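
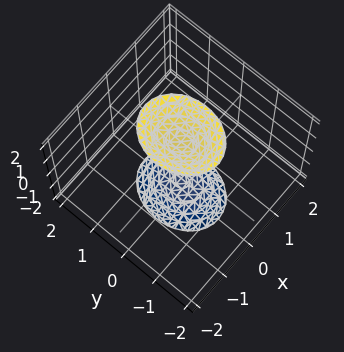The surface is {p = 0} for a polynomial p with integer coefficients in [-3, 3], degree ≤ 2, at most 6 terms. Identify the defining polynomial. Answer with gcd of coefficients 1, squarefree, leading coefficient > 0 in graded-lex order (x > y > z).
3*x^2 + 2*y^2 - z^2 + 2

I count 2 distinct pieces. They look like related sheets of one shape, so recover p as a whole.
deg p = 2. Two separate bowl-shaped sheets opening away from each other; a quadric.
Symmetries: mirror symmetry x ↦ −x ⇒ only even powers of x; the y ↦ −y reflection is a symmetry, so y appears only in even powers; mirror symmetry z ↦ −z ⇒ only even powers of z.
From the axis intercepts and sections: it misses every integer gridline on the y-axis; no x-intercept at any integer in the box.
These observations pin down the coefficients.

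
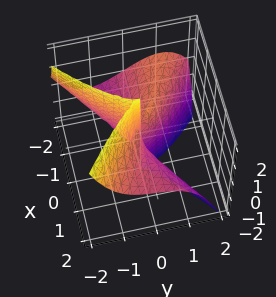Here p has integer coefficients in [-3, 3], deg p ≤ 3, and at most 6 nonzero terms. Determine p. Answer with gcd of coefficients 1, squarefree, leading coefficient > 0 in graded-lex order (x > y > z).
First, degree: the shape is more complex than any degree-2 surface, so deg p = 3.
Next, checking where it meets the axes: the visible z-axis segment lies entirely on the surface; the visible x-axis segment lies entirely on the surface.
Finally, together with the visible shape, these determine p as stated.

x^2*y - 3*x^2*z - 3*y^3 - 3*x*y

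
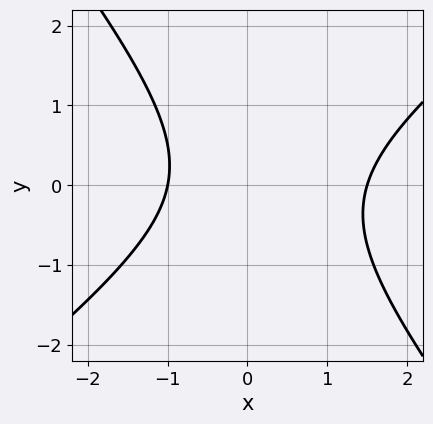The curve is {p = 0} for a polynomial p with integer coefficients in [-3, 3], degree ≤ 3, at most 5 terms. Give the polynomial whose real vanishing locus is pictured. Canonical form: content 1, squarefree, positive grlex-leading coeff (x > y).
2*x^2 - x*y - 2*y^2 - x - 3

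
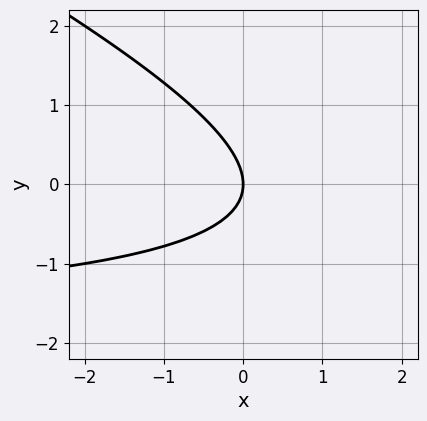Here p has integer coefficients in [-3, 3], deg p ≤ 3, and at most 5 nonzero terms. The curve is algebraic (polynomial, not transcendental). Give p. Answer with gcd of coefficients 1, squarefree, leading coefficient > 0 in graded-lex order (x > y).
x*y + 2*y^2 + 2*x

First, deg p = 2.
Then, reading off the gridlines: it crosses the y-axis at the gridline y = 0; it crosses the x-axis at the gridline x = 0.
Finally, together with the visible shape, these determine p as stated.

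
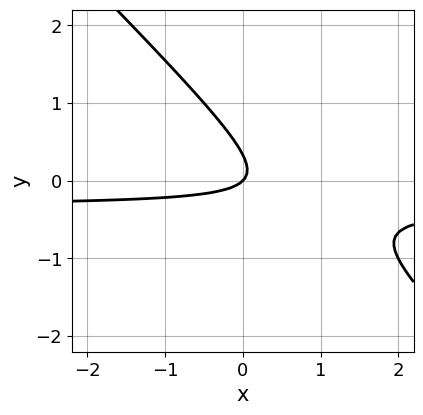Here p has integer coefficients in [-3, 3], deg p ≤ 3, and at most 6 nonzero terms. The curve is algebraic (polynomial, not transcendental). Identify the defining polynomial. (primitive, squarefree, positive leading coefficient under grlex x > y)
3*x*y + 3*y^2 + x - y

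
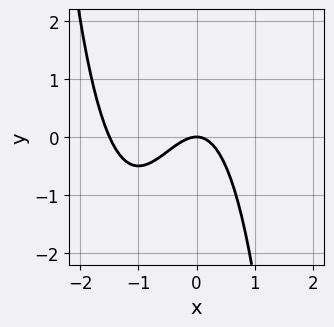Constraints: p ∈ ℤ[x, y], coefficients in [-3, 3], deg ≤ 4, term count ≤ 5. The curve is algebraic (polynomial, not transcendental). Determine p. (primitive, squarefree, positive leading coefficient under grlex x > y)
First, the degree is 3 — the shape is more complex than any degree-2 curve.
Then, reading off the gridlines: it crosses the x-axis at the gridline x = 0; it crosses the y-axis at the gridline y = 0.
Finally, fitting integer coefficients to these (and the overall shape) gives p.

2*x^3 + 3*x^2 + 2*y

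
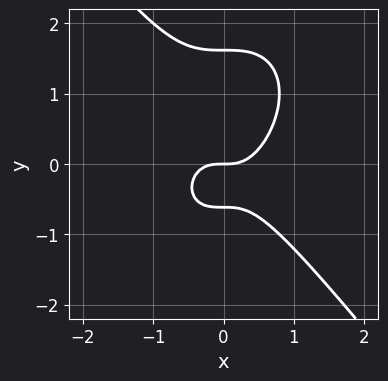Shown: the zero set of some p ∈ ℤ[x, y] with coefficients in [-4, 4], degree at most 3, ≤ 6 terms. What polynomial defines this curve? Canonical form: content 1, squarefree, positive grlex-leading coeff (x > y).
2*x^3 + y^3 - y^2 - y

1. Degree: the shape is more complex than any degree-2 curve, so deg p = 3.
2. From the axis intercepts and sections: one y-axis crossing is at y = 0; it meets the x-axis at x = 0 (among the integer gridlines).
3. Matching integer coefficients to the picture gives p.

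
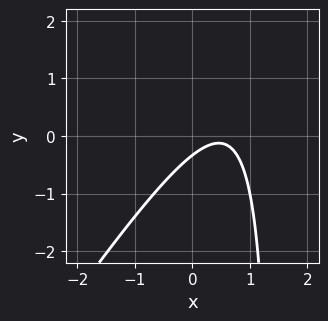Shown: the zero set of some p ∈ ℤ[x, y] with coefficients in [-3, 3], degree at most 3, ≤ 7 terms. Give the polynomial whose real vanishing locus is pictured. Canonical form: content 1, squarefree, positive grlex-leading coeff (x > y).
First, deg p = 2.
Next, reading off the gridlines: the curve avoids every integer x-axis point in the box.
Finally, fitting integer coefficients to these (and the overall shape) gives p.

3*x^2 - 2*x*y - 3*x + 3*y + 1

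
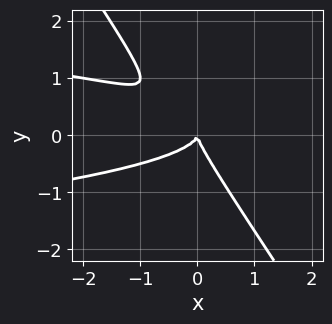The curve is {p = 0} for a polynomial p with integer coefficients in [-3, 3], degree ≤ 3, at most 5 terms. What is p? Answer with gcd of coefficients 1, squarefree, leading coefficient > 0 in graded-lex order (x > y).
1. The degree is 3 — the shape is more complex than any degree-2 curve.
2. Checking where it meets the axes: it meets the x-axis at x = 0 (among the integer gridlines); it crosses the y-axis at the gridline y = 0.
3. Together with the visible shape, these determine p as stated.

3*x*y^2 + 2*y^3 + x^2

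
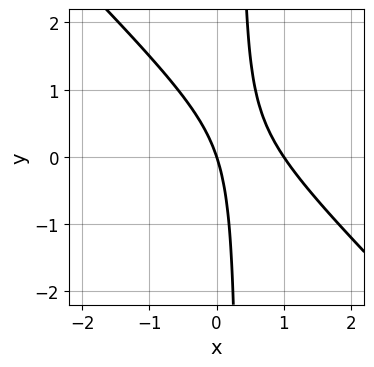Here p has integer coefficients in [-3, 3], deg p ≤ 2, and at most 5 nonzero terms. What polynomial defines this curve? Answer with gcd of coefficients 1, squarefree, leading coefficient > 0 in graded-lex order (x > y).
3*x^2 + 3*x*y - 3*x - y

deg p = 2. No degree-1 curve has this shape.
From the axis intercepts and sections: it meets the y-axis at y = 0 (among the integer gridlines); the x-axis gridline crossings are at x ∈ {0, 1}.
Assembling these constraints gives the stated polynomial.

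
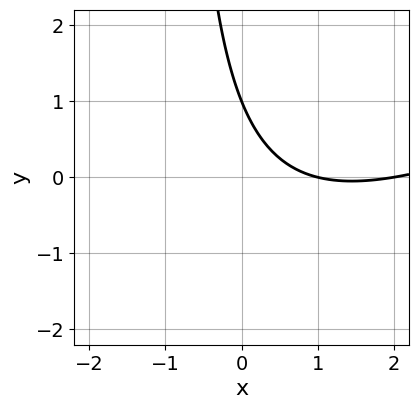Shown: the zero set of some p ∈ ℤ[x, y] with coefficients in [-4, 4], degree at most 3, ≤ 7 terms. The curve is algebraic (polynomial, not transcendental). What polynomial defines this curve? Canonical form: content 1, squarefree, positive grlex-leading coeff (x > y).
deg p = 2. No degree-1 curve has this shape.
Checking where it meets the axes: it meets the y-axis at y = 1 (among the integer gridlines); the x-axis gridline crossings are at x ∈ {1, 2}.
The integer polynomial consistent with all of this is the stated p.

x^2 - 2*x*y - 3*x - 2*y + 2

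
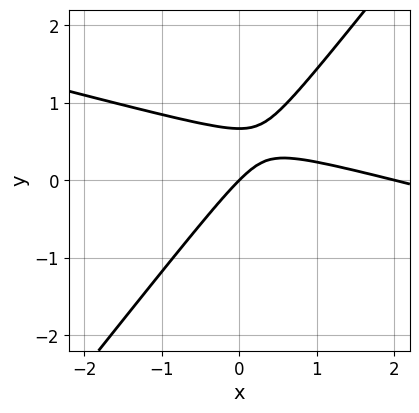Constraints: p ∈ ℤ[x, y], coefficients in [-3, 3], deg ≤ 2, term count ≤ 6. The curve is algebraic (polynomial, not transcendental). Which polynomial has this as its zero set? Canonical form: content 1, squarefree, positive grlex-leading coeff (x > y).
x^2 + 3*x*y - 3*y^2 - 2*x + 2*y

(a) Degree: a generic line meets the curve in up to 2 points, so deg p = 2.
(b) Against the integer gridlines: it crosses the y-axis at the gridline y = 0; among the integer gridlines, it crosses the x-axis at x ∈ {0, 2}.
(c) Matching integer coefficients to the picture gives p.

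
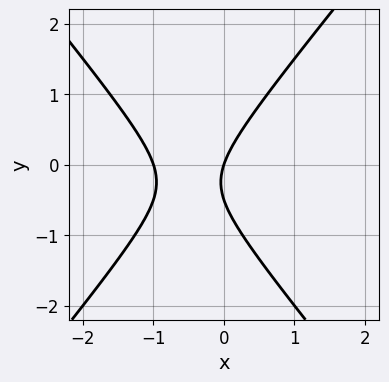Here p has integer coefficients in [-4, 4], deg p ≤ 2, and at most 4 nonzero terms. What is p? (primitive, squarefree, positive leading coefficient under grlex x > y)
(a) Degree: no degree-1 curve has this shape, so deg p = 2.
(b) Against the integer gridlines: among the integer gridlines, it crosses the x-axis at x ∈ {-1, 0}; one y-axis crossing is at y = 0.
(c) The integer polynomial consistent with all of this is the stated p.

3*x^2 - 2*y^2 + 3*x - y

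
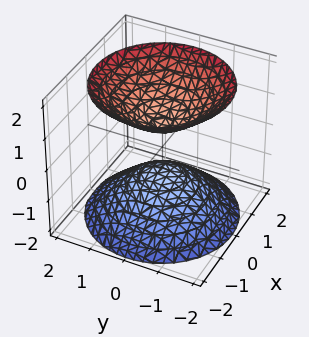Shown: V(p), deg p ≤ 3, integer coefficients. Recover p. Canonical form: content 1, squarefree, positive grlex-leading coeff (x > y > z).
There are 2 components.
The degree is 2 — two sheets facing apart; a quadric.
Symmetries: the surface is invariant under rotation about z: p = q(x² + y², z); mirror symmetry z ↦ −z ⇒ only even powers of z.
Checking where it meets the axes: the surface avoids every integer x-axis point in the box; a circular section at z = -1 has radius between 0 and 1.
Assembling these constraints gives the stated polynomial.

2*x^2 + 2*y^2 - 2*z^2 + 1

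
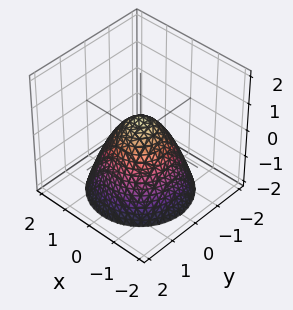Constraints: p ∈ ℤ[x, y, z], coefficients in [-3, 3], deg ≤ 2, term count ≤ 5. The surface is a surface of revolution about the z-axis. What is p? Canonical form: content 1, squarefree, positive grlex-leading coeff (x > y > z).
First, degree: the shape is more complex than any degree-1 surface, so deg p = 2.
Then, by symmetry, every cross-section ⟂ z is a circle, so x, y appear only via x² + y².
Next, checking where it meets the axes: a circular section at z = 0 has radius between 0 and 1.
Finally, putting this together gives p.

2*x^2 + 2*y^2 + 2*z - 1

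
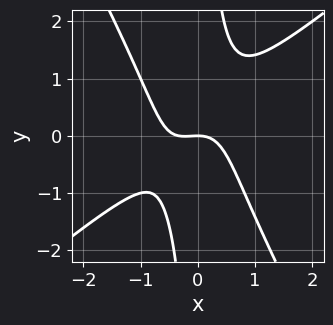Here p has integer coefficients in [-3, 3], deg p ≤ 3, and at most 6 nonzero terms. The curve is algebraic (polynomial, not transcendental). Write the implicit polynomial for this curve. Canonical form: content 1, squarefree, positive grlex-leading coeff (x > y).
First, deg p = 3.
Next, checking where it meets the axes: it crosses the y-axis at the gridline y = 0; it meets the x-axis at x = 0 (among the integer gridlines).
Finally, assembling these constraints gives the stated polynomial.

3*x^3 - 2*x^2*y - 2*x*y^2 + x^2 + 2*y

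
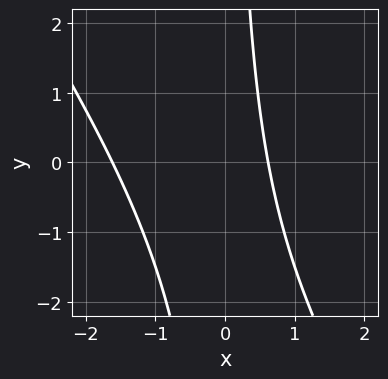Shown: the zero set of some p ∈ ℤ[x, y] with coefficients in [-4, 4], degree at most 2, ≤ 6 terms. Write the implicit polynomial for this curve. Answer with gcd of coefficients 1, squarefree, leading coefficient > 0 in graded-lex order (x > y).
1. deg p = 2. The shape is more complex than any degree-1 curve.
2. From the axis intercepts and sections: it misses every integer gridline on the y-axis.
3. The integer polynomial consistent with all of this is the stated p.

3*x^2 + 2*x*y + 3*x - 3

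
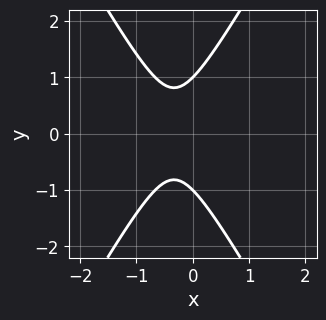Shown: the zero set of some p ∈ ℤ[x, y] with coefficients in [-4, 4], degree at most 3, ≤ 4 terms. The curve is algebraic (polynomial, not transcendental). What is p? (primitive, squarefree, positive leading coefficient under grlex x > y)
First, degree: a generic line meets the curve in up to 2 points, so deg p = 2.
Then, symmetries: mirror symmetry y ↦ −y ⇒ only even powers of y.
Next, reading off the gridlines: the y-axis gridline crossings are at y ∈ {-1, 1}; no x-intercept at any integer in the box.
Finally, solving for integer coefficients yields p as stated.

3*x^2 - y^2 + 2*x + 1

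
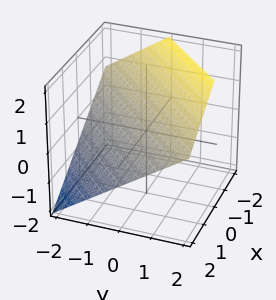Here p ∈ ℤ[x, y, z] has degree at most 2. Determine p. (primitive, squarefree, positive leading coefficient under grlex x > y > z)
(a) deg p = 1. Every cross-section is a straight line — this is a plane.
(b) Observable constraints: it crosses the y-axis at the gridline y = -1; it meets the x-axis at x = 1 (among the integer gridlines).
(c) Putting this together gives p.

2*x - 2*y + 3*z - 2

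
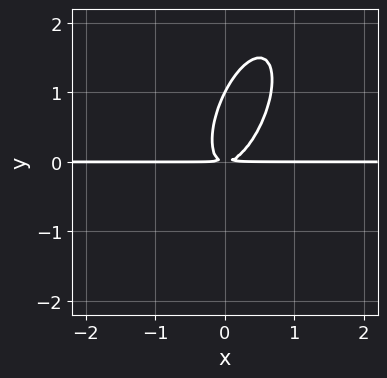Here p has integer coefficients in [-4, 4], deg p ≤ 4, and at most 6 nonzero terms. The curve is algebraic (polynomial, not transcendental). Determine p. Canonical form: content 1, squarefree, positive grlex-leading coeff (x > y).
3*x^2*y - 2*x*y^2 + y^3 - y^2

(a) The degree is 3 — no degree-2 curve has this shape.
(b) From the visible intercepts: the visible x-axis segment lies entirely on the curve; one y-axis crossing is at y = 1.
(c) Matching integer coefficients to the picture gives p.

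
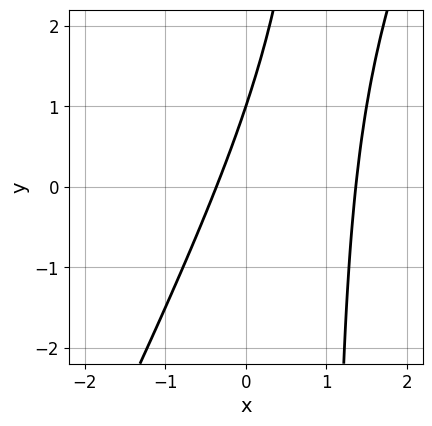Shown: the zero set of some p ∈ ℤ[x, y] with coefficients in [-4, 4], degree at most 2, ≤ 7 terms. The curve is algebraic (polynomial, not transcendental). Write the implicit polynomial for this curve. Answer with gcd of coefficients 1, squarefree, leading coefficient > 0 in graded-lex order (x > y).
2*x^2 - x*y - 2*x + y - 1

1. deg p = 2. The shape is more complex than any degree-1 curve.
2. Against the integer gridlines: one y-axis crossing is at y = 1.
3. Fitting integer coefficients to these (and the overall shape) gives p.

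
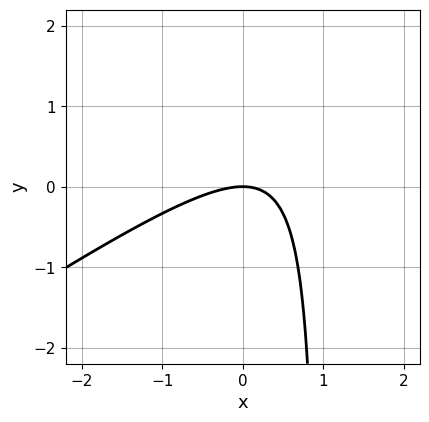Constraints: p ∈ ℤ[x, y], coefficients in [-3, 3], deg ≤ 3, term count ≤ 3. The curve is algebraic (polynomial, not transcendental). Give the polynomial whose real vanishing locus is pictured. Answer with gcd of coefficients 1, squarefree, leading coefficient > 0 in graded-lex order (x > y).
2*x^2 - 3*x*y + 3*y

(a) The degree is 2 — the shape is more complex than any degree-1 curve.
(b) Against the integer gridlines: one y-axis crossing is at y = 0; one x-axis crossing is at x = 0.
(c) Fitting integer coefficients to these (and the overall shape) gives p.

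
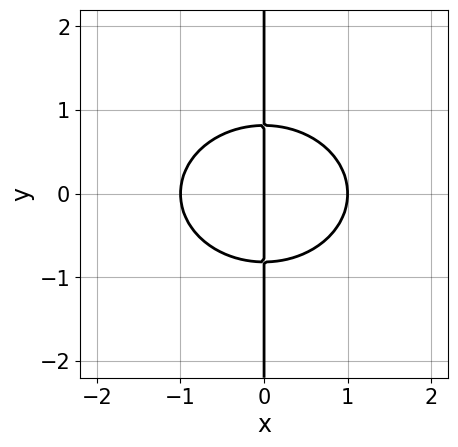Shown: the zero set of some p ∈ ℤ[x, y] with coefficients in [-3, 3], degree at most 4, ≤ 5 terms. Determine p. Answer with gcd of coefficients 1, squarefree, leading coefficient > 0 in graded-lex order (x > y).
deg p = 3.
Symmetries: the y ↦ −y reflection is a symmetry, so y appears only in even powers.
Checking where it meets the axes: every point of the y-axis in the box is on the curve; the x-axis gridline crossings are at x ∈ {-1, 0, 1}.
Fitting integer coefficients to these (and the overall shape) gives p.

2*x^3 + 3*x*y^2 - 2*x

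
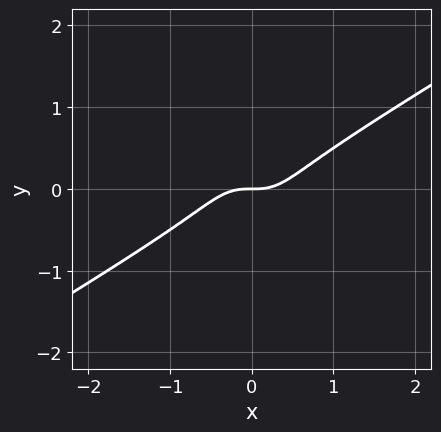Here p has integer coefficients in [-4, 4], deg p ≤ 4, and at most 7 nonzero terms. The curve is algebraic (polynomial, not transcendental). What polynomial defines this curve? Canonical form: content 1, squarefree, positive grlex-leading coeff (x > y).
First, deg p = 3.
Then, observable constraints: it meets the x-axis at x = 0 (among the integer gridlines); it meets the y-axis at y = 0 (among the integer gridlines).
Finally, together with the visible shape, these determine p as stated.

2*x^3 - 2*x^2*y - x*y^2 - 2*y^3 - y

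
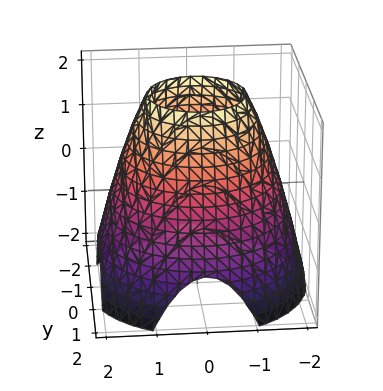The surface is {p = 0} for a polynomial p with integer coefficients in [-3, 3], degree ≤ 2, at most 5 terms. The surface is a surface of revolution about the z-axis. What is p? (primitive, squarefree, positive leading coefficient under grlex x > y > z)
(a) deg p = 2. The shape is more complex than any degree-1 surface.
(b) Symmetries: every cross-section ⟂ z is a circle, so x, y appear only via x² + y².
(c) Observable constraints: the surface avoids every integer z-axis point in the box; a circular section at z = 0 has radius between 1 and 2.
(d) Solving for integer coefficients yields p as stated.

x^2 + y^2 + z - 3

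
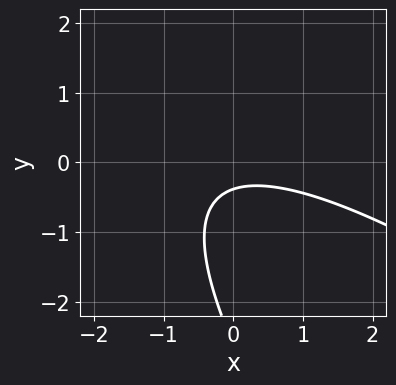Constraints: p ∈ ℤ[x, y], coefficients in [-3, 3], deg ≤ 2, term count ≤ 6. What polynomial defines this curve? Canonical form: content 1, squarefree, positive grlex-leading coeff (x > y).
x^2 + 2*x*y + y^2 + 3*y + 1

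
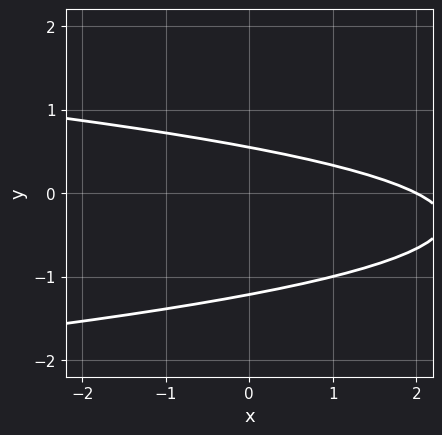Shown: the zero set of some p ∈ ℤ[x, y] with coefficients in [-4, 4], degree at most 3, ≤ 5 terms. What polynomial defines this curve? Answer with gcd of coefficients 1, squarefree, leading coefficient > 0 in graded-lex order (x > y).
(a) The degree is 2 — a generic line meets the curve in up to 2 points.
(b) Checking where it meets the axes: it meets the x-axis at x = 2 (among the integer gridlines).
(c) Fitting integer coefficients to these (and the overall shape) gives p.

3*y^2 + x + 2*y - 2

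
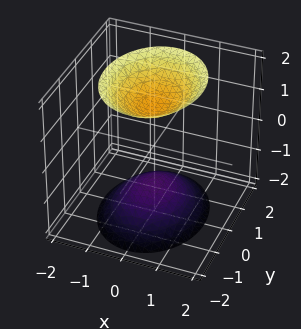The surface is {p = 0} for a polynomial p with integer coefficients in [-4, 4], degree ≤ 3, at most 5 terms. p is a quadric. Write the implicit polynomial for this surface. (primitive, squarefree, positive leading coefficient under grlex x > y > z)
First, I count 2 distinct pieces. They look like related sheets of one shape, so recover p as a whole.
Then, the degree is 2 — two sheets facing apart; a quadric.
Then, symmetries: it's symmetric under x → −x, forcing even powers of x; mirror symmetry z ↦ −z ⇒ only even powers of z; it's symmetric under y → −y, forcing even powers of y.
Then, observable constraints: the surface avoids every integer x-axis point in the box; it misses every integer gridline on the y-axis.
Finally, the integer polynomial consistent with all of this is the stated p.

3*x^2 + 2*y^2 - 2*z^2 + 3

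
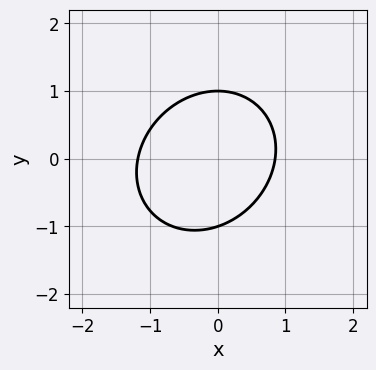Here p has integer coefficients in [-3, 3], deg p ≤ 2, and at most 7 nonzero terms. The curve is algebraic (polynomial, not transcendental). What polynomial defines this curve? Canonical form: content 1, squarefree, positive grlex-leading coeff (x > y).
(a) deg p = 2. A generic line meets the curve in up to 2 points.
(b) From the visible intercepts: among the integer gridlines, it crosses the y-axis at y ∈ {-1, 1}.
(c) The integer polynomial consistent with all of this is the stated p.

3*x^2 - x*y + 3*y^2 + x - 3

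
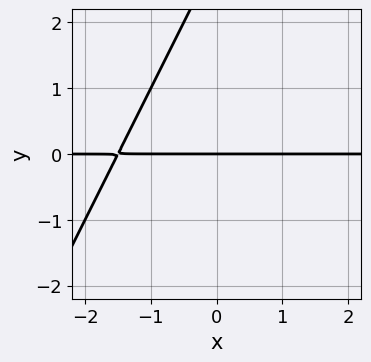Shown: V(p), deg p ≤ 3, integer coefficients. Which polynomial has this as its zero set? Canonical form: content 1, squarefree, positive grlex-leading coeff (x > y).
The degree is 2 — no degree-1 curve has this shape.
From the visible intercepts: it meets the y-axis at y = 0 (among the integer gridlines); every point of the x-axis in the box is on the curve.
Assembling these constraints gives the stated polynomial.

2*x*y - y^2 + 3*y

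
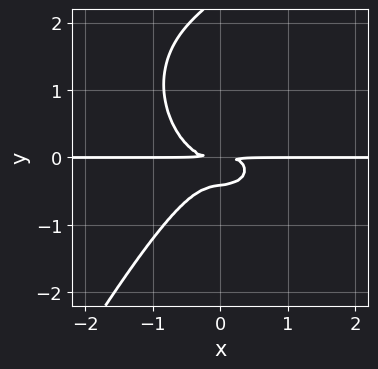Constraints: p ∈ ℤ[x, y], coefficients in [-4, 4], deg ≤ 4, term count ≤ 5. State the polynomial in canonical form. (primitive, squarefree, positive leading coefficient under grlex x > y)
2*x^3*y + x*y^3 - y^4 + 2*y^3 + y^2

(a) Degree: a generic line meets the curve in up to 4 points, so deg p = 4.
(b) Observable constraints: the visible x-axis segment lies entirely on the curve.
(c) Together with the visible shape, these determine p as stated.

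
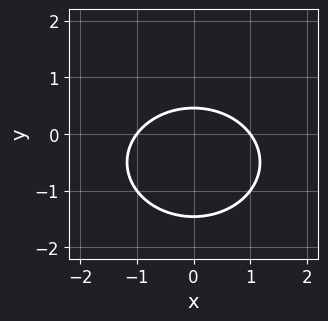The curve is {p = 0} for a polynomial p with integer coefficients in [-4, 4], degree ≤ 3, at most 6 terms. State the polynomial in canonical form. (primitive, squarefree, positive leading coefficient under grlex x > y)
2*x^2 + 3*y^2 + 3*y - 2

1. The degree is 2 — no degree-1 curve has this shape.
2. Symmetries: mirror symmetry x ↦ −x ⇒ only even powers of x.
3. From the visible intercepts: among the integer gridlines, it crosses the x-axis at x ∈ {-1, 1}.
4. Matching integer coefficients to the picture gives p.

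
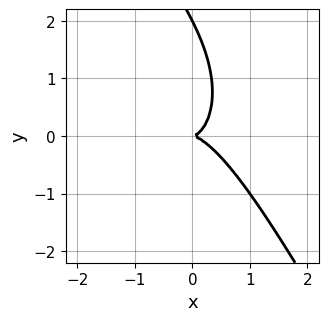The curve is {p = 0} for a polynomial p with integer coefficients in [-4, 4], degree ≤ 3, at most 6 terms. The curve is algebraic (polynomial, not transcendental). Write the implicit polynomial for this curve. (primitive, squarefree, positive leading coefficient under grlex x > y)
(a) Degree: the shape is more complex than any degree-2 curve, so deg p = 3.
(b) Checking where it meets the axes: one x-axis crossing is at x = 0; the y-axis gridline crossings are at y ∈ {0, 2}.
(c) These observations pin down the coefficients.

3*x^3 + 2*x^2*y + 2*x*y^2 + y^3 - 2*y^2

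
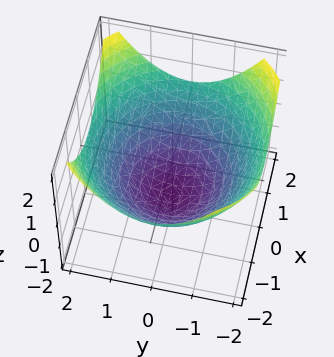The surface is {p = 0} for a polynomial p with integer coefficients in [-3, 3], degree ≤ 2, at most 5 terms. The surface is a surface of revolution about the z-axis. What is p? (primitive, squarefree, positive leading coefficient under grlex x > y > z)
x^2 + y^2 - 2*z - 3

1. deg p = 2.
2. Symmetries: rotational symmetry about the z-axis ⇒ p depends on x, y only through x² + y².
3. Observable constraints: a circular section at z = -1 has radius exactly 1.
4. Putting this together gives p.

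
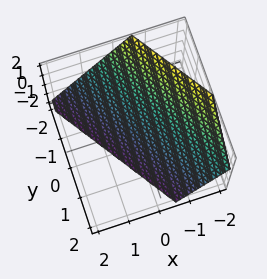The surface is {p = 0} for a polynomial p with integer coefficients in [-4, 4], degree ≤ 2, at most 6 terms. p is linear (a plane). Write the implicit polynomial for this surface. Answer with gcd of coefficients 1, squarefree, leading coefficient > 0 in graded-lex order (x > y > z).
(a) Degree: every cross-section is a straight line — this is a plane, so deg p = 1.
(b) Checking where it meets the axes: one y-axis crossing is at y = -1; one z-axis crossing is at z = -1.
(c) Assembling these constraints gives the stated polynomial.

3*x + 2*y + 2*z + 2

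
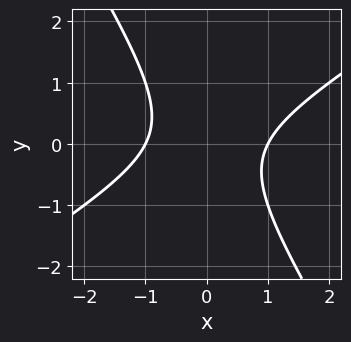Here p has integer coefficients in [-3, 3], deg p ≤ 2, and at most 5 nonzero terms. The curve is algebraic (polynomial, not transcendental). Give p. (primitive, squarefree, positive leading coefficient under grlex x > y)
x^2 - x*y - y^2 - 1

deg p = 2.
Reading off the gridlines: it misses every integer gridline on the y-axis; among the integer gridlines, it crosses the x-axis at x ∈ {-1, 1}.
These observations pin down the coefficients.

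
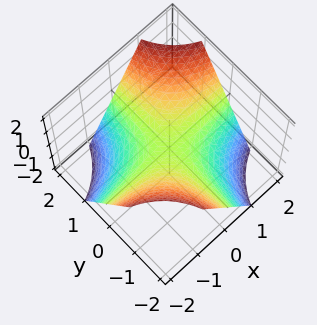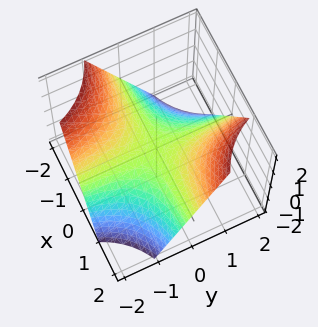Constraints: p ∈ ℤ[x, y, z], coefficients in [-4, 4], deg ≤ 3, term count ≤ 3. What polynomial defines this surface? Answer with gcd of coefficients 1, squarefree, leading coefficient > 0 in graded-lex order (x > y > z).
x*y - z

1. deg p = 2. A saddle surface; a quadric.
2. Observable constraints: it crosses the z-axis at the gridline z = 0; every point of the y-axis in the box is on the surface; the visible x-axis segment lies entirely on the surface.
3. Assembling these constraints gives the stated polynomial.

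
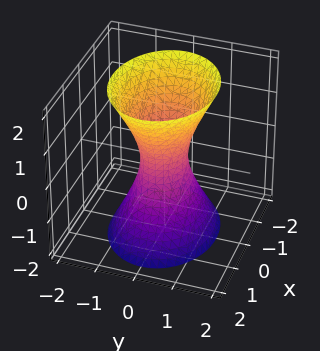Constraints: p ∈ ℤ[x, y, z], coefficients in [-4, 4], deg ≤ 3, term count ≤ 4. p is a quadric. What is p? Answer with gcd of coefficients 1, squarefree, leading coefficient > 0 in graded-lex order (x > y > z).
deg p = 2. One connected sheet with a waist; a quadric.
Symmetries: the x ↦ −x reflection is a symmetry, so x appears only in even powers; mirror symmetry y ↦ −y ⇒ only even powers of y; it's symmetric under z → −z, forcing even powers of z.
From the visible intercepts: it misses every integer gridline on the z-axis.
Putting this together gives p.

2*x^2 + 3*y^2 - z^2 - 1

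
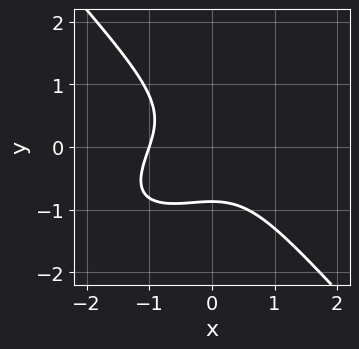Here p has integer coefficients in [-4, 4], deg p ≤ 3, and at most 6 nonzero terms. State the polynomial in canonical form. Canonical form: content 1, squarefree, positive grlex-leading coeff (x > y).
2*x^3 - 2*x^2*y + 3*y^3 + 2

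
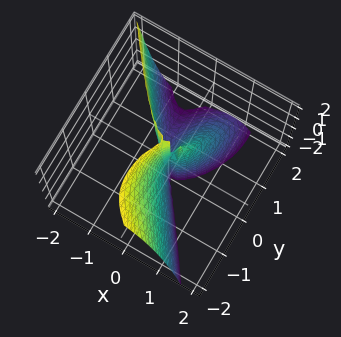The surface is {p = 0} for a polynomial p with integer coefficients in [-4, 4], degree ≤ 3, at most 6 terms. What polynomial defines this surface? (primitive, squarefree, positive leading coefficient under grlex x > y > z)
1. The degree is 3 — a generic line meets the surface in up to 3 points.
2. From the axis intercepts and sections: every point of the z-axis in the box is on the surface; it meets the x-axis at x = 0 (among the integer gridlines); it crosses the y-axis at the gridline y = 0.
3. The integer polynomial consistent with all of this is the stated p.

3*x^3 + y^3 + y^2*z - 2*x*y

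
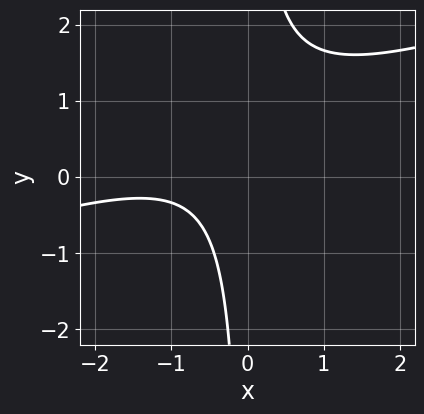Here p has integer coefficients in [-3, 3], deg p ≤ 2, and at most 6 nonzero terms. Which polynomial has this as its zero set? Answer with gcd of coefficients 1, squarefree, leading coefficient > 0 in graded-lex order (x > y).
First, deg p = 2. The shape is more complex than any degree-1 curve.
Then, reading off the gridlines: no y-intercept at any integer in the box; no x-intercept at any integer in the box.
Finally, these observations pin down the coefficients.

x^2 - 3*x*y + 2*x + 2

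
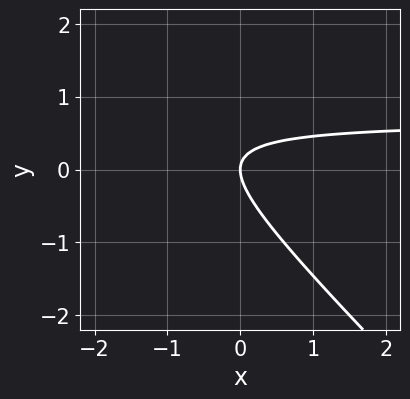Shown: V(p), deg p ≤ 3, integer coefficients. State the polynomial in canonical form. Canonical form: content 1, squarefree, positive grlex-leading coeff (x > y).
The degree is 2 — the shape is more complex than any degree-1 curve.
Checking where it meets the axes: it crosses the y-axis at the gridline y = 0; one x-axis crossing is at x = 0.
Together with the visible shape, these determine p as stated.

3*x*y + 3*y^2 - 2*x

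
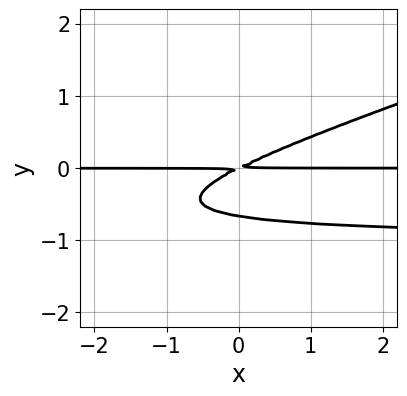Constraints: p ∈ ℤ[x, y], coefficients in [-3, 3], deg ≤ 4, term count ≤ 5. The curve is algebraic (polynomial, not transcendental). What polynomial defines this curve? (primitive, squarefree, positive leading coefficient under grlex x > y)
First, degree: no degree-2 curve has this shape, so deg p = 3.
Next, from the axis intercepts and sections: every point of the x-axis in the box is on the curve.
Finally, together with the visible shape, these determine p as stated.

x*y^2 - 3*y^3 + x*y - 2*y^2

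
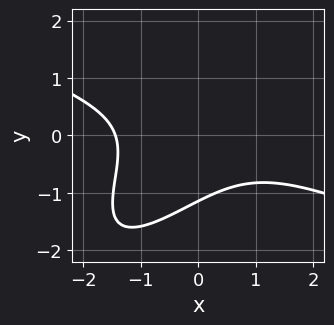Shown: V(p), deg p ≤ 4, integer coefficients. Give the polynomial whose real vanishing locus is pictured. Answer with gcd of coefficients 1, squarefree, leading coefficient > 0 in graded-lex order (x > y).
deg p = 3.
The integer polynomial consistent with all of this is the stated p.

x^3 + x^2*y - 3*x*y^2 + 2*y^3 + 3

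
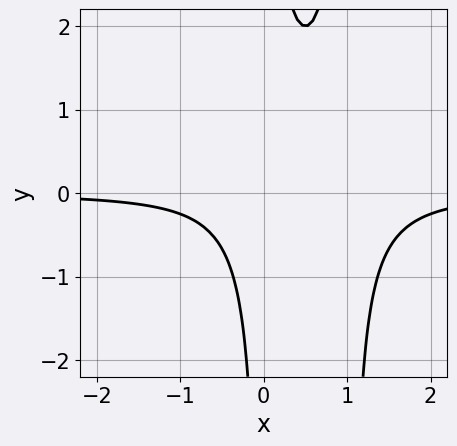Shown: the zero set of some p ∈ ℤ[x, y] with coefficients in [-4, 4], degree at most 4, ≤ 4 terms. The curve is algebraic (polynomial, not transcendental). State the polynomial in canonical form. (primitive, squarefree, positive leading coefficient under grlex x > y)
2*x^2*y - 2*x*y + 1

The degree is 3 — a generic line meets the curve in up to 3 points.
Checking where it meets the axes: the curve avoids every integer x-axis point in the box; the curve avoids every integer y-axis point in the box.
These observations pin down the coefficients.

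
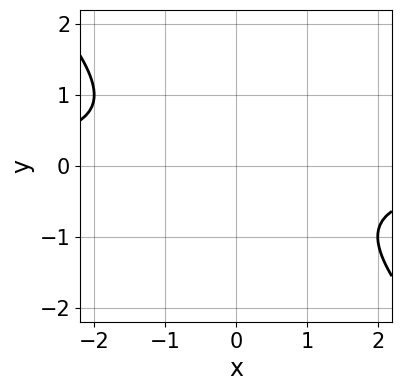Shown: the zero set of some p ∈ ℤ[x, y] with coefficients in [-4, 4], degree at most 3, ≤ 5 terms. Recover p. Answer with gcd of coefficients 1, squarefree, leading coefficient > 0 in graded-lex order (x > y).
deg p = 2. No degree-1 curve has this shape.
Checking where it meets the axes: it misses every integer gridline on the x-axis; the curve avoids every integer y-axis point in the box.
Together with the visible shape, these determine p as stated.

x*y + y^2 + 1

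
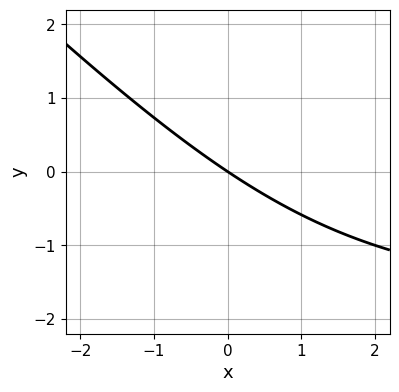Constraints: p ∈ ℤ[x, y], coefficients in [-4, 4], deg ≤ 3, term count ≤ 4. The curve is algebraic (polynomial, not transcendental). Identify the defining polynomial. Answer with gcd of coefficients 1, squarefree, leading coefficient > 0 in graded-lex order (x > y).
First, deg p = 2. The shape is more complex than any degree-1 curve.
Next, against the integer gridlines: one x-axis crossing is at x = 0; it meets the y-axis at y = 0 (among the integer gridlines).
Finally, the integer polynomial consistent with all of this is the stated p.

x*y + y^2 + 2*x + 3*y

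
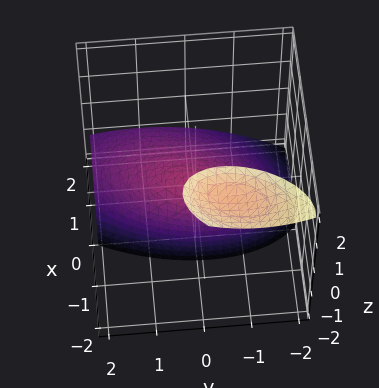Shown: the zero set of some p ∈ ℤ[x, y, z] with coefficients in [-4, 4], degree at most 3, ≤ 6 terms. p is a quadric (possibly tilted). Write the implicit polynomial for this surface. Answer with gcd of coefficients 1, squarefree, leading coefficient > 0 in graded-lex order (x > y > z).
The picture has 2 separate pieces. They look like related sheets of one shape, so recover p as a whole.
Degree: no degree-1 surface has this shape, so deg p = 2.
From the axis intercepts and sections: one z-axis crossing is at z = 0; one y-axis crossing is at y = 0; one x-axis crossing is at x = 0.
Matching integer coefficients to the picture gives p.

2*x^2 - x*y + 3*x*z + y^2 + 2*z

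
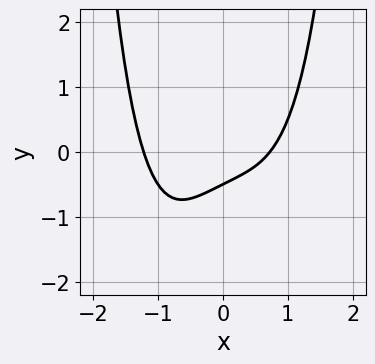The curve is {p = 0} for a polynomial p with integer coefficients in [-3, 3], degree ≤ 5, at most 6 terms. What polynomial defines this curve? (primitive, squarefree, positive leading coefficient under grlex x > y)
(a) The degree is 4 — a generic line meets the curve in up to 4 points.
(b) Solving for integer coefficients yields p as stated.

x^4 + x - 2*y - 1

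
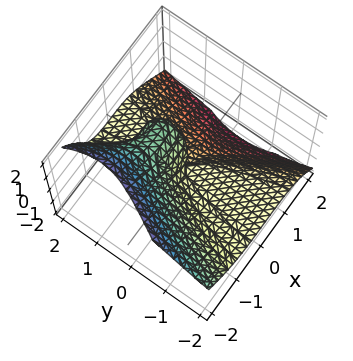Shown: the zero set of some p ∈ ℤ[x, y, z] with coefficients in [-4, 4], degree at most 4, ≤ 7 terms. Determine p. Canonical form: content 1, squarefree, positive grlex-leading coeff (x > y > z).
3*x^3 + 3*y^2*z - 2*y*z^2 + 2*z^3 - 3*y*z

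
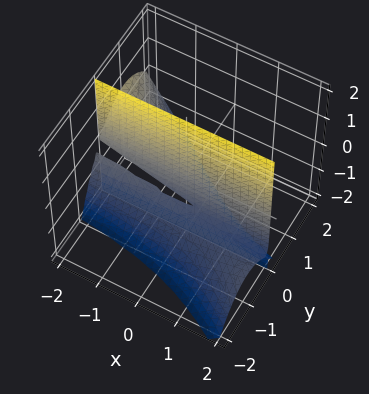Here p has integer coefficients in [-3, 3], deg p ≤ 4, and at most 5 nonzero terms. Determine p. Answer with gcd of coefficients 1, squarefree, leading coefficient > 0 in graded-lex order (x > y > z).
First, the degree is 3 — a generic line meets the surface in up to 3 points.
Then, from the axis intercepts and sections: every point of the z-axis in the box is on the surface; every point of the x-axis in the box is on the surface.
Finally, assembling these constraints gives the stated polynomial.

2*x*y^2 + 2*y^3 + x*y + 3*y*z + 3*y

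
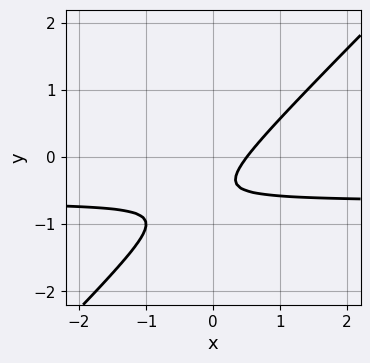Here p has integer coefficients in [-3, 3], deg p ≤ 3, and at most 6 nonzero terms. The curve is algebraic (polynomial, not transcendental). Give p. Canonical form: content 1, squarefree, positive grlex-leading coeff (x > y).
3*x*y - 3*y^2 + 2*x - 3*y - 1

deg p = 2.
Observable constraints: the curve avoids every integer y-axis point in the box.
The integer polynomial consistent with all of this is the stated p.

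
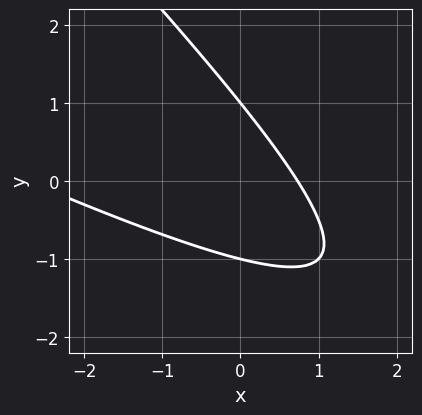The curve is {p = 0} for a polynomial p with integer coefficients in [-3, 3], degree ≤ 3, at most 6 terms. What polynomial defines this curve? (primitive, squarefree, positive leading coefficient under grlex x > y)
First, the degree is 2 — no degree-1 curve has this shape.
Next, from the axis intercepts and sections: among the integer gridlines, it crosses the y-axis at y ∈ {-1, 1}.
Finally, fitting integer coefficients to these (and the overall shape) gives p.

x^2 + 3*x*y + 2*y^2 + 2*x - 2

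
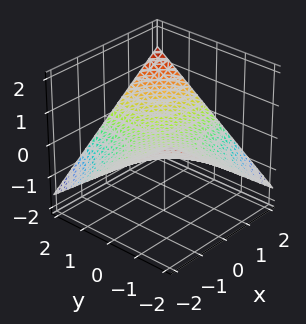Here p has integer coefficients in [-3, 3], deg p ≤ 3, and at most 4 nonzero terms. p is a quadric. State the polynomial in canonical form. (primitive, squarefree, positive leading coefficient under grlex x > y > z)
First, deg p = 2.
Next, from the axis intercepts and sections: it meets the z-axis at z = 0 (among the integer gridlines); the visible x-axis segment lies entirely on the surface; the visible y-axis segment lies entirely on the surface.
Finally, these observations pin down the coefficients.

x*y - 3*z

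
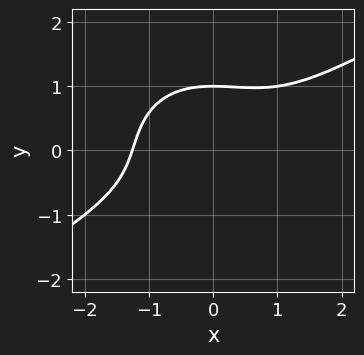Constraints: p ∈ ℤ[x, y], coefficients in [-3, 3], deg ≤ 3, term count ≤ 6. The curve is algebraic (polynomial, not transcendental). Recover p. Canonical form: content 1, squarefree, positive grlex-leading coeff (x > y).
First, deg p = 3. The shape is more complex than any degree-2 curve.
Then, against the integer gridlines: it meets the y-axis at y = 1 (among the integer gridlines).
Finally, putting this together gives p.

x^3 - x^2*y - 2*y^3 + 2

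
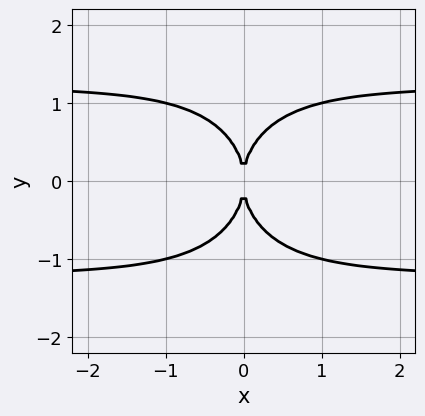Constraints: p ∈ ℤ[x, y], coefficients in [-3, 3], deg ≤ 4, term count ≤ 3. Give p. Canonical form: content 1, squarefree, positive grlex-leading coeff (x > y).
2*x^2*y^2 + y^4 - 3*x^2

First, deg p = 4.
Next, symmetries: it's symmetric under y → −y, forcing even powers of y; it's symmetric under x → −x, forcing even powers of x.
Then, against the integer gridlines: it meets the x-axis at x = 0 (among the integer gridlines); it meets the y-axis at y = 0 (among the integer gridlines).
Finally, putting this together gives p.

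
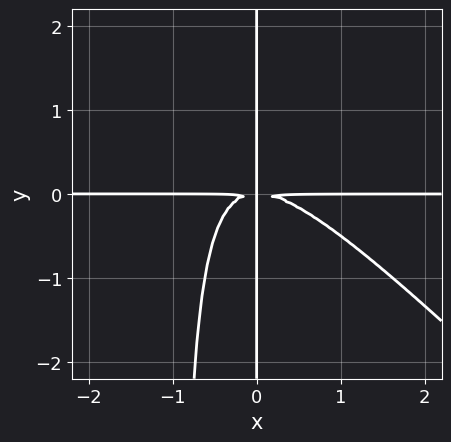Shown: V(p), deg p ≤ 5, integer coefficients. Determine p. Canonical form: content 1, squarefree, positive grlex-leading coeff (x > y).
x^3*y + x^2*y^2 + x*y^2

The degree is 4 — no degree-3 curve has this shape.
Reading off the gridlines: the visible x-axis segment lies entirely on the curve; the visible y-axis segment lies entirely on the curve.
Solving for integer coefficients yields p as stated.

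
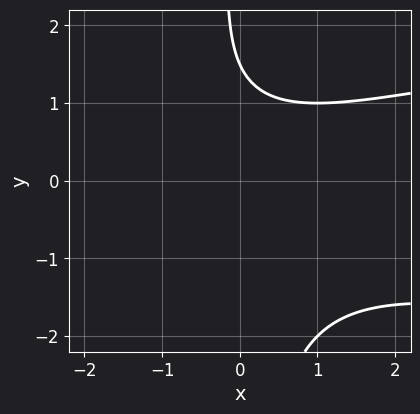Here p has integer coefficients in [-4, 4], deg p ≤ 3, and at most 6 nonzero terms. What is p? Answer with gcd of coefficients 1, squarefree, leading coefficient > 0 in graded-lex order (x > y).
2*x*y^2 - x^2 + 2*y - 3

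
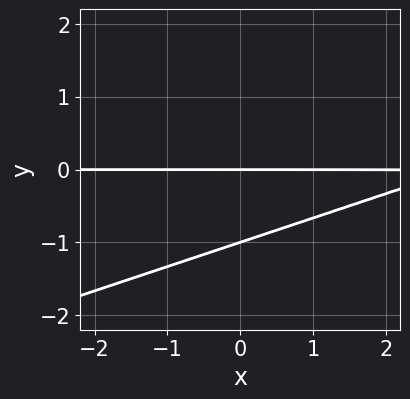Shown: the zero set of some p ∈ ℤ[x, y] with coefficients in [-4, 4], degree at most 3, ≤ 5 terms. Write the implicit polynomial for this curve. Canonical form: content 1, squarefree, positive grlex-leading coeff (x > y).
x*y - 3*y^2 - 3*y

1. The degree is 2 — no degree-1 curve has this shape.
2. Against the integer gridlines: the visible x-axis segment lies entirely on the curve; among the integer gridlines, it crosses the y-axis at y ∈ {-1, 0}.
3. Putting this together gives p.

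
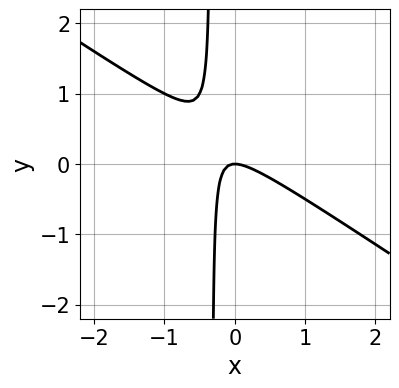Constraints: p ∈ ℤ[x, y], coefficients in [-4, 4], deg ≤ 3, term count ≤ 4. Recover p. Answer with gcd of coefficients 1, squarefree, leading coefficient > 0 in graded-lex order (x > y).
2*x^2 + 3*x*y + y

The degree is 2 — the shape is more complex than any degree-1 curve.
From the visible intercepts: it meets the y-axis at y = 0 (among the integer gridlines); one x-axis crossing is at x = 0.
Assembling these constraints gives the stated polynomial.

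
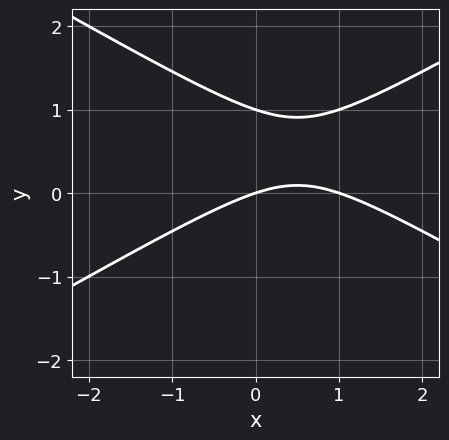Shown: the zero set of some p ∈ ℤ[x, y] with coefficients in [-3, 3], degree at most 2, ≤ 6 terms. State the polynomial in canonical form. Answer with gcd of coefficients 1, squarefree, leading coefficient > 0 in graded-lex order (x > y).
x^2 - 3*y^2 - x + 3*y

First, degree: a generic line meets the curve in up to 2 points, so deg p = 2.
Next, observable constraints: among the integer gridlines, it crosses the y-axis at y ∈ {0, 1}; the x-axis gridline crossings are at x ∈ {0, 1}.
Finally, putting this together gives p.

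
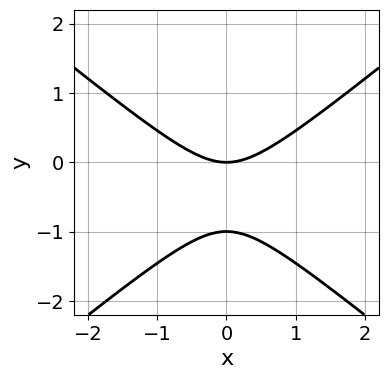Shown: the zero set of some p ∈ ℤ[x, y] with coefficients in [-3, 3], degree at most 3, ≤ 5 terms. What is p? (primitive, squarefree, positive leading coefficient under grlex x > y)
2*x^2 - 3*y^2 - 3*y

First, deg p = 2.
Next, symmetries: the x ↦ −x reflection is a symmetry, so x appears only in even powers.
Next, from the visible intercepts: among the integer gridlines, it crosses the y-axis at y ∈ {-1, 0}; one x-axis crossing is at x = 0.
Finally, assembling these constraints gives the stated polynomial.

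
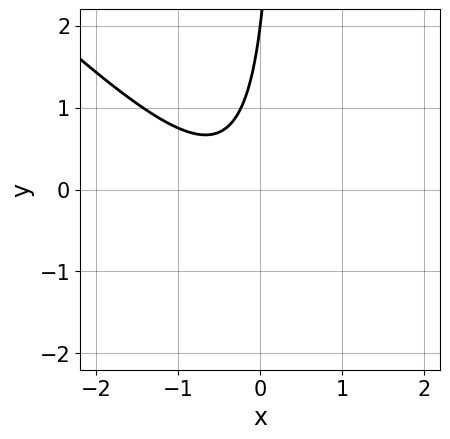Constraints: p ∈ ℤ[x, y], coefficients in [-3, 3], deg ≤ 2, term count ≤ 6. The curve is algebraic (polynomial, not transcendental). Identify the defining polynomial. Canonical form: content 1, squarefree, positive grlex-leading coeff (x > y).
3*x^2 + 3*x*y + 2*x - y + 2

(a) deg p = 2. No degree-1 curve has this shape.
(b) Observable constraints: the curve avoids every integer x-axis point in the box; one y-axis crossing is at y = 2.
(c) These observations pin down the coefficients.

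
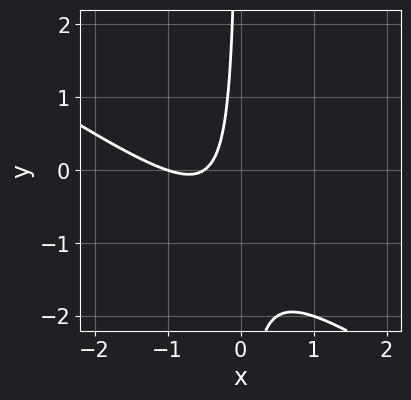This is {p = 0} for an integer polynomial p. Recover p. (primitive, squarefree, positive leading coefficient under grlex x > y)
2*x^2 + 3*x*y + 3*x + 1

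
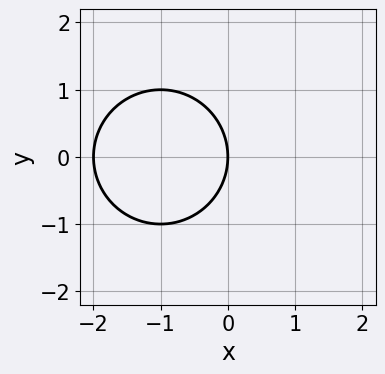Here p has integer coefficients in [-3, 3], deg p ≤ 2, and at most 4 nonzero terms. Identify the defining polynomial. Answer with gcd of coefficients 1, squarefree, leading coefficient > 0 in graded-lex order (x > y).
x^2 + y^2 + 2*x

First, deg p = 2. A generic line meets the curve in up to 2 points.
Then, symmetries: mirror symmetry y ↦ −y ⇒ only even powers of y.
Next, against the integer gridlines: among the integer gridlines, it crosses the x-axis at x ∈ {-2, 0}; it meets the y-axis at y = 0 (among the integer gridlines).
Finally, together with the visible shape, these determine p as stated.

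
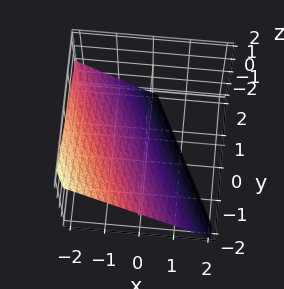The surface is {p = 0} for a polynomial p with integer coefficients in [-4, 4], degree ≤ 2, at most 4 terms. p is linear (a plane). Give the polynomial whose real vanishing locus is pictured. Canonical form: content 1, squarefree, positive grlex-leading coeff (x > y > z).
deg p = 1. Every cross-section is a straight line — this is a plane.
Reading off the gridlines: one y-axis crossing is at y = -2; one z-axis crossing is at z = -1; it meets the x-axis at x = -1 (among the integer gridlines).
Putting this together gives p.

2*x + y + 2*z + 2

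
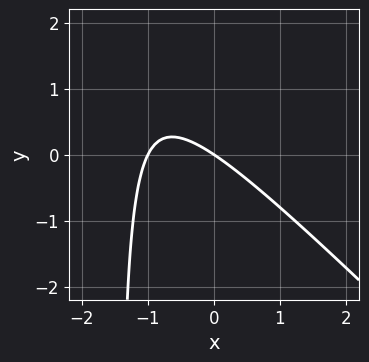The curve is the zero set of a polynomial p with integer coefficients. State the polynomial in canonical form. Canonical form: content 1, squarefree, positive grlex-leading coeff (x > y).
2*x^2 + 2*x*y + 2*x + 3*y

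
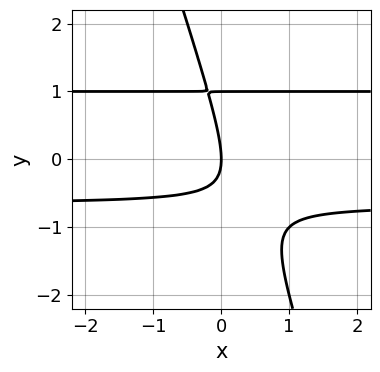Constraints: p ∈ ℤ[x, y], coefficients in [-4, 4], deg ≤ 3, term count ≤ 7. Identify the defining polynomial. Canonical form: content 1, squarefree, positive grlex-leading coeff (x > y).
Degree: no degree-2 curve has this shape, so deg p = 3.
From the visible intercepts: among the integer gridlines, it crosses the y-axis at y ∈ {0, 1}; it crosses the x-axis at the gridline x = 0.
Putting this together gives p.

3*x*y^2 + y^3 - x*y - y^2 - 2*x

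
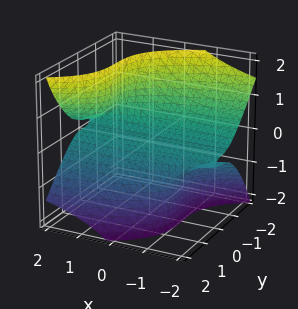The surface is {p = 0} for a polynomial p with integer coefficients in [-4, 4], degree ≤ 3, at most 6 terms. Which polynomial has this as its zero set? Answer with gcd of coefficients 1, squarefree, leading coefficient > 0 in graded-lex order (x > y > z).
3*x*z^2 - 2*y^3 - z^3 - 2*z

(a) The degree is 3 — a generic line meets the surface in up to 3 points.
(b) Checking where it meets the axes: one z-axis crossing is at z = 0; it meets the y-axis at y = 0 (among the integer gridlines); every point of the x-axis in the box is on the surface.
(c) Matching integer coefficients to the picture gives p.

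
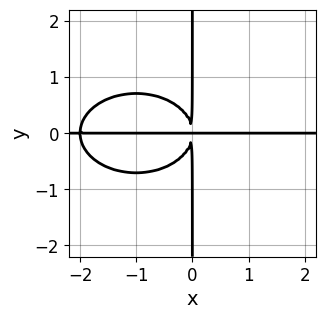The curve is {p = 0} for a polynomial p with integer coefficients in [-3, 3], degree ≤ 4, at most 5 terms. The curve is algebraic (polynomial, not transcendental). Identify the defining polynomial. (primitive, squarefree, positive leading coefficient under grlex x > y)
Degree: the shape is more complex than any degree-3 curve, so deg p = 4.
Against the integer gridlines: the visible x-axis segment lies entirely on the curve; every point of the y-axis in the box is on the curve.
These observations pin down the coefficients.

x^3*y + 2*x*y^3 + 2*x^2*y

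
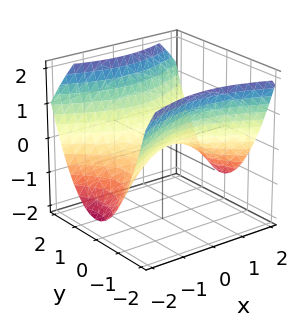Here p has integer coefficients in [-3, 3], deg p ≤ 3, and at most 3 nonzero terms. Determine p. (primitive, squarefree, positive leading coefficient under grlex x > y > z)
Degree: a hyperbolic paraboloid; a quadric, so deg p = 2.
Symmetries: the y ↦ −y reflection is a symmetry, so y appears only in even powers; mirror symmetry x ↦ −x ⇒ only even powers of x.
Checking where it meets the axes: it meets the x-axis at x = 0 (among the integer gridlines); one y-axis crossing is at y = 0; one z-axis crossing is at z = 0.
Together with the visible shape, these determine p as stated.

x^2 - 2*y^2 + 3*z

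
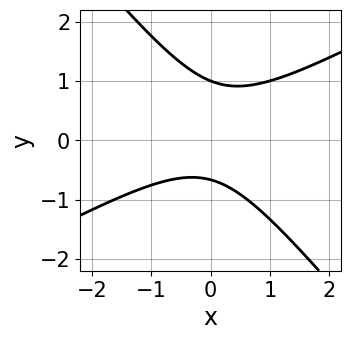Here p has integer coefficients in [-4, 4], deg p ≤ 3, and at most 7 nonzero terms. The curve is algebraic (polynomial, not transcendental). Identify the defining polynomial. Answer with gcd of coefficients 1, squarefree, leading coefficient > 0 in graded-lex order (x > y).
2*x^2 - 2*x*y - 3*y^2 + y + 2

Degree: no degree-1 curve has this shape, so deg p = 2.
Reading off the gridlines: the curve avoids every integer x-axis point in the box; one y-axis crossing is at y = 1.
These observations pin down the coefficients.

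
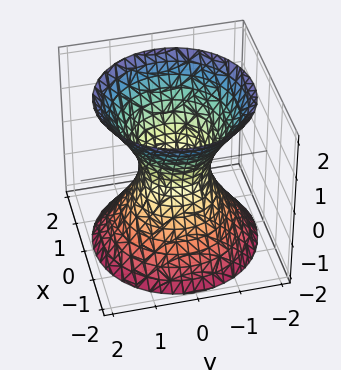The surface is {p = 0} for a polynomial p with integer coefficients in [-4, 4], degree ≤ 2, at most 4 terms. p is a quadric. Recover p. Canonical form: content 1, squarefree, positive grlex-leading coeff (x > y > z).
3*x^2 + 3*y^2 - 2*z^2 - 2

1. The degree is 2 — an hourglass — one-sheet hyperboloid; a quadric.
2. Symmetry: the z-axis is an axis of rotation, so x and y enter only as x² + y²; mirror symmetry z ↦ −z ⇒ only even powers of z.
3. Against the integer gridlines: it misses every integer gridline on the z-axis; a circular section at z = 0 has radius between 0 and 1.
4. The integer polynomial consistent with all of this is the stated p.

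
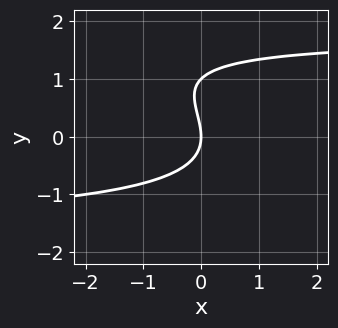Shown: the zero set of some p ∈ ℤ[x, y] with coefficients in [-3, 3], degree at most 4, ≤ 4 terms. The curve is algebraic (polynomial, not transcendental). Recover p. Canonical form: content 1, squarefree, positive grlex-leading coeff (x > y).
x*y^2 + 2*y^3 - 2*y^2 - 3*x

Degree: no degree-2 curve has this shape, so deg p = 3.
Observable constraints: one x-axis crossing is at x = 0; the y-axis gridline crossings are at y ∈ {0, 1}.
Solving for integer coefficients yields p as stated.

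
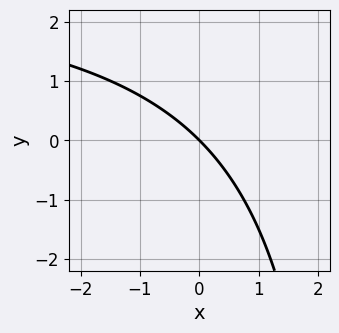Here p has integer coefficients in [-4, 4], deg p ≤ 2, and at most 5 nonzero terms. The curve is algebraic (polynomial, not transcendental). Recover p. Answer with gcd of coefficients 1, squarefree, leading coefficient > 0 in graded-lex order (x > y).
x*y - 3*x - 3*y

Degree: no degree-1 curve has this shape, so deg p = 2.
Reading off the gridlines: it meets the y-axis at y = 0 (among the integer gridlines); it meets the x-axis at x = 0 (among the integer gridlines).
Putting this together gives p.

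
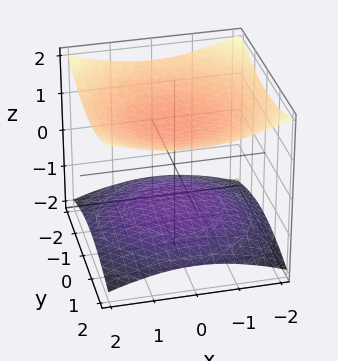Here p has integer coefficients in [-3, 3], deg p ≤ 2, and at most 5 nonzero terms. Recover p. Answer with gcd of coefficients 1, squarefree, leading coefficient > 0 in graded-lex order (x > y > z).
x^2 + y^2 - 3*z^2 + 3

First, the picture has 2 separate pieces.
Next, degree: no degree-1 surface has this shape, so deg p = 2.
Then, symmetries: the z-axis is an axis of rotation, so x and y enter only as x² + y².
Next, against the integer gridlines: it misses every integer gridline on the x-axis; the z-axis gridline crossings are at z ∈ {-1, 1}; the surface avoids every integer y-axis point in the box.
Finally, fitting integer coefficients to these (and the overall shape) gives p.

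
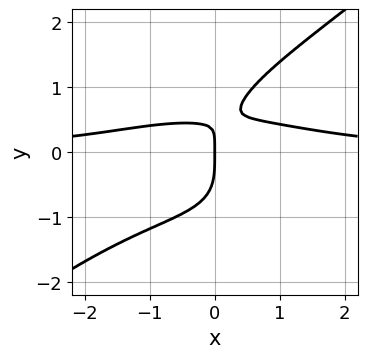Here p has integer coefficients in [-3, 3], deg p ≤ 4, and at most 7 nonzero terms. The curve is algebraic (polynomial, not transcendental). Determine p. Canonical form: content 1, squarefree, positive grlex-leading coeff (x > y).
x^3*y - 2*y^4 + 2*x*y^2 + 3*x*y - 2*x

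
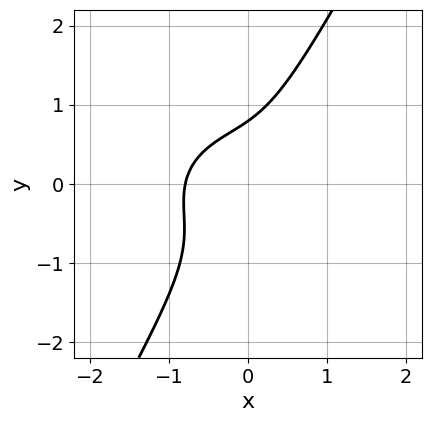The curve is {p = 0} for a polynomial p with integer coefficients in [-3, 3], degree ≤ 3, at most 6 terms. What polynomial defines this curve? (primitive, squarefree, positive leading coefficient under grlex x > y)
(a) deg p = 3. The shape is more complex than any degree-2 curve.
(b) Solving for integer coefficients yields p as stated.

2*x^3 + 3*x*y^2 - 2*y^3 + x*y + 1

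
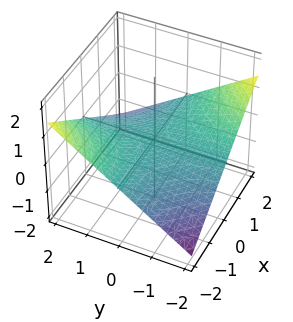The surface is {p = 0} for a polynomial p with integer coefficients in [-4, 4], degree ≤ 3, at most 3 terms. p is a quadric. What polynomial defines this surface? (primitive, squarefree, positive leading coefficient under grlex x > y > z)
First, degree: a hyperbolic paraboloid; a quadric, so deg p = 2.
Then, reading off the gridlines: every point of the y-axis in the box is on the surface; it meets the z-axis at z = 0 (among the integer gridlines); every point of the x-axis in the box is on the surface.
Finally, assembling these constraints gives the stated polynomial.

x*y + 3*z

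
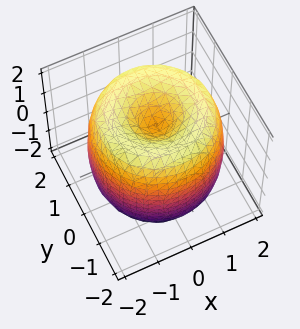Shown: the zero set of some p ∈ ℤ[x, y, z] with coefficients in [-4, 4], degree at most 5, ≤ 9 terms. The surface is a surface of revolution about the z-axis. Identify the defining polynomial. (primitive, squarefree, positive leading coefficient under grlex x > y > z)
(a) deg p = 4. The shape is more complex than any degree-3 surface.
(b) Symmetry: every cross-section ⟂ z is a circle, so x, y appear only via x² + y².
(c) Against the integer gridlines: among the integer gridlines, it crosses the z-axis at z ∈ {-1, 1}; a circular section at z = 0 has radius between 1 and 2.
(d) Putting this together gives p.

x^4 + 2*x^2*y^2 + y^4 - 3*x^2 - 3*y^2 + z^2 - 1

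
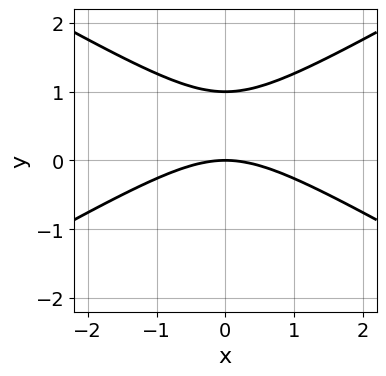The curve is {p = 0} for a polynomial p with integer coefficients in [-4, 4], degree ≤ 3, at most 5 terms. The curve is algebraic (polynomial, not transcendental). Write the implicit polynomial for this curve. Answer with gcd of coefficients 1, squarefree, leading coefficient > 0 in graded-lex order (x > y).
First, deg p = 2. The shape is more complex than any degree-1 curve.
Then, symmetries: it's symmetric under x → −x, forcing even powers of x.
Then, from the visible intercepts: the y-axis gridline crossings are at y ∈ {0, 1}; it crosses the x-axis at the gridline x = 0.
Finally, the integer polynomial consistent with all of this is the stated p.

x^2 - 3*y^2 + 3*y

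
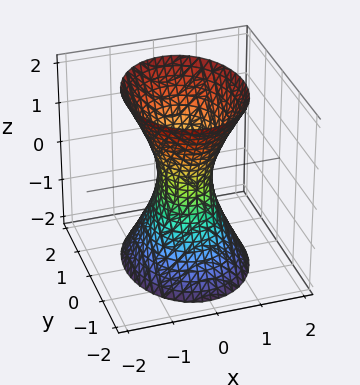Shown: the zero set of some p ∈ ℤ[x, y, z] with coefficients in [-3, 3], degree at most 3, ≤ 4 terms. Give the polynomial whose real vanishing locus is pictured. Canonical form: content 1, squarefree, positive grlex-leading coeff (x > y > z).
3*x^2 + 2*y^2 - z^2 - 1

First, deg p = 2. One connected sheet with a waist; a quadric.
Then, symmetries: the y ↦ −y reflection is a symmetry, so y appears only in even powers; the x ↦ −x reflection is a symmetry, so x appears only in even powers; mirror symmetry z ↦ −z ⇒ only even powers of z.
Then, reading off the gridlines: the surface avoids every integer z-axis point in the box.
Finally, assembling these constraints gives the stated polynomial.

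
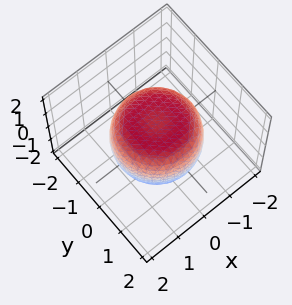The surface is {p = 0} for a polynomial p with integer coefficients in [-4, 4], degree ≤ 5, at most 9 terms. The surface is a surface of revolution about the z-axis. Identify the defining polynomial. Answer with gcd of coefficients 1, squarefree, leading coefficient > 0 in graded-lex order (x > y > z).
2*x^4 + 4*x^2*y^2 + 2*y^4 - 2*x^2 - 2*y^2 + 3*z^2 - 3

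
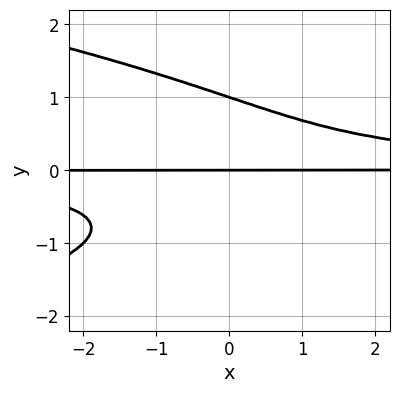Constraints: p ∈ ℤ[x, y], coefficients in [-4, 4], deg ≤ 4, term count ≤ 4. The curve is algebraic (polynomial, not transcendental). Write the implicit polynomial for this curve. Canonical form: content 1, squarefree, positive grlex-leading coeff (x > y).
First, the degree is 4 — the shape is more complex than any degree-3 curve.
Then, from the visible intercepts: the visible x-axis segment lies entirely on the curve; among the integer gridlines, it crosses the y-axis at y ∈ {0, 1}.
Finally, the integer polynomial consistent with all of this is the stated p.

y^4 + x*y^2 - y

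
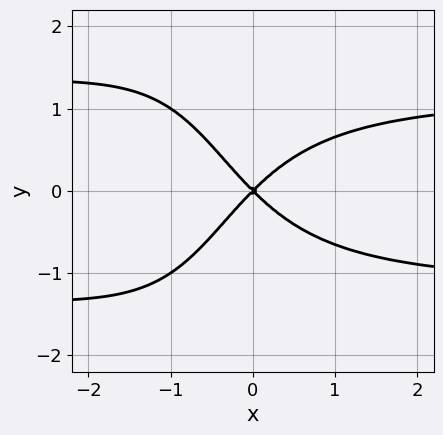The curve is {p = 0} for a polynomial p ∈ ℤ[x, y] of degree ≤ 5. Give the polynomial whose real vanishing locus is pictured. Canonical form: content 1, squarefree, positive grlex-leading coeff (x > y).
First, degree: a generic line meets the curve in up to 4 points, so deg p = 4.
Next, symmetries: mirror symmetry y ↦ −y ⇒ only even powers of y.
Next, reading off the gridlines: one x-axis crossing is at x = 0; one y-axis crossing is at y = 0.
Finally, together with the visible shape, these determine p as stated.

2*x^2*y^2 + 2*x*y^2 - 3*x^2 + 3*y^2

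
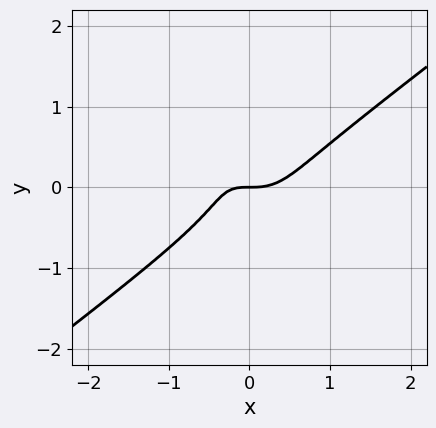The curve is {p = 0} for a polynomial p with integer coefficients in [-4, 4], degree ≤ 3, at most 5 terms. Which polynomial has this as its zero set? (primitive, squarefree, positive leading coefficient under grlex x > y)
Degree: a generic line meets the curve in up to 3 points, so deg p = 3.
From the visible intercepts: it meets the y-axis at y = 0 (among the integer gridlines); it crosses the x-axis at the gridline x = 0.
Solving for integer coefficients yields p as stated.

2*x^3 - 2*x*y^2 - 2*y^3 - x*y - y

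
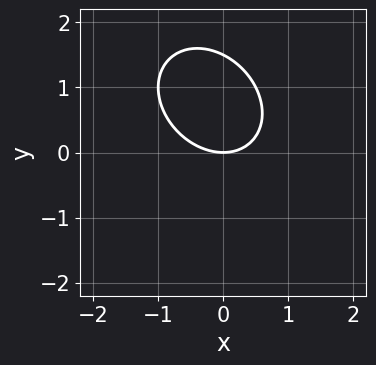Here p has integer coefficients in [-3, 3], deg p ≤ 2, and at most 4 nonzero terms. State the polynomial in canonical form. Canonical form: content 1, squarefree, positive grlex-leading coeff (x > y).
1. The degree is 2 — a generic line meets the curve in up to 2 points.
2. From the visible intercepts: one y-axis crossing is at y = 0; it crosses the x-axis at the gridline x = 0.
3. Putting this together gives p.

2*x^2 + x*y + 2*y^2 - 3*y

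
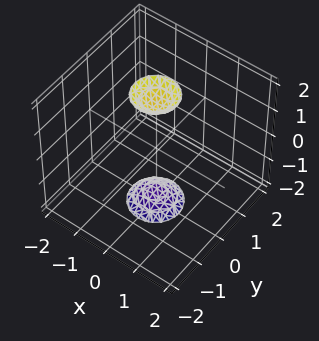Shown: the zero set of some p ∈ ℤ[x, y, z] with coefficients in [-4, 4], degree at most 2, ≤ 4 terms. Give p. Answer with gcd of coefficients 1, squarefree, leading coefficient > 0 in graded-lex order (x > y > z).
3*x^2 + 3*y^2 - z^2 + 3

First, I count 2 distinct pieces. They look like related sheets of one shape, so recover p as a whole.
Next, degree: two separate bowl-shaped sheets opening away from each other; a quadric, so deg p = 2.
Then, symmetries: it's symmetric under z → −z, forcing even powers of z; every cross-section ⟂ z is a circle, so x, y appear only via x² + y².
Then, checking where it meets the axes: the surface avoids every integer y-axis point in the box; no x-intercept at any integer in the box; a circular section at z = 2 has radius between 0 and 1.
Finally, these observations pin down the coefficients.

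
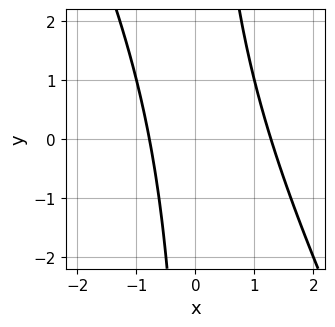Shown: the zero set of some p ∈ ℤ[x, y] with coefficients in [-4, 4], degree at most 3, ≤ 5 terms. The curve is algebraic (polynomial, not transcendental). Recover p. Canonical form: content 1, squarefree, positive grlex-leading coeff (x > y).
The degree is 2 — no degree-1 curve has this shape.
Reading off the gridlines: the curve avoids every integer y-axis point in the box.
Solving for integer coefficients yields p as stated.

2*x^2 + x*y - x - 2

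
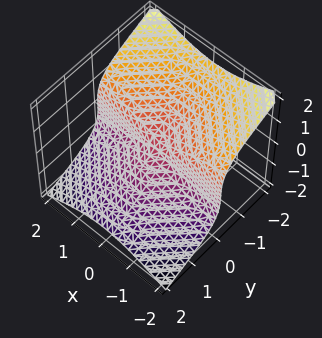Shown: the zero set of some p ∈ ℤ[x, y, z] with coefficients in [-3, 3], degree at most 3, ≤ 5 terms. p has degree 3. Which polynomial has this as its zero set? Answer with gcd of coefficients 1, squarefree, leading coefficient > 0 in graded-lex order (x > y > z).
x^2*y + y^3 + y^2*z + z^3

(a) Degree: a generic line meets the surface in up to 3 points, so deg p = 3.
(b) Reading off the gridlines: the visible x-axis segment lies entirely on the surface; it crosses the y-axis at the gridline y = 0; one z-axis crossing is at z = 0.
(c) The integer polynomial consistent with all of this is the stated p.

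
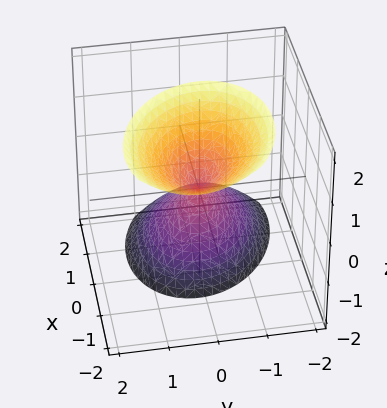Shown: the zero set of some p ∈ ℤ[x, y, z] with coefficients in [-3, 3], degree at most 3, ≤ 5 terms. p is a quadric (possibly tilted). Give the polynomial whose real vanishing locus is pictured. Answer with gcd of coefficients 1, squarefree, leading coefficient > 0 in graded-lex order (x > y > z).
2*x^2 + x*y + 2*x*z + 3*y^2 - z^2

1. I count 2 distinct pieces. Treating them together as one polynomial.
2. deg p = 2. No degree-1 surface has this shape.
3. Checking where it meets the axes: one x-axis crossing is at x = 0; it crosses the y-axis at the gridline y = 0.
4. Together with the visible shape, these determine p as stated.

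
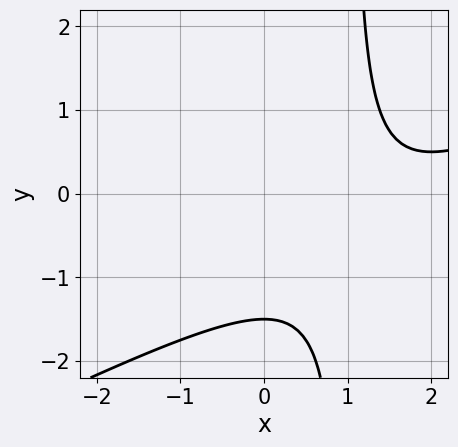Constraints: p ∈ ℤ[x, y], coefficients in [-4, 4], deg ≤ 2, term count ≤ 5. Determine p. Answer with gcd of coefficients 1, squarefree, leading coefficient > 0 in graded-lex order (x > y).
x^2 - 2*x*y - 3*x + 2*y + 3

(a) Degree: the shape is more complex than any degree-1 curve, so deg p = 2.
(b) From the axis intercepts and sections: the curve avoids every integer x-axis point in the box.
(c) These observations pin down the coefficients.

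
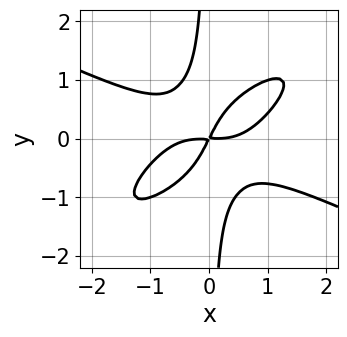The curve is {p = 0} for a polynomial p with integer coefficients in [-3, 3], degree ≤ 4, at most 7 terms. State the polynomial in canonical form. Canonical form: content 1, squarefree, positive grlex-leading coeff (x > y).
deg p = 4. A generic line meets the curve in up to 4 points.
Putting this together gives p.

x^4 - 3*x^2*y^2 + 3*x*y^3 - 2*x*y + y^2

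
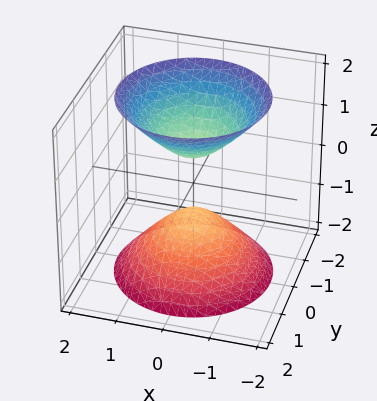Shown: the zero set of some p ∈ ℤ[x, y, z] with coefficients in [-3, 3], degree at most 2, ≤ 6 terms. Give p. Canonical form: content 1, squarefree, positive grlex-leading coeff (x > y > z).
1. The picture has 2 separate pieces. They look like related sheets of one shape, so recover p as a whole.
2. deg p = 2. Two separate bowl-shaped sheets opening away from each other; a quadric.
3. Symmetries: the z ↦ −z reflection is a symmetry, so z appears only in even powers; rotational symmetry about the z-axis ⇒ p depends on x, y only through x² + y².
4. From the axis intercepts and sections: a circular section at z = 2 has radius between 1 and 2; no y-intercept at any integer in the box; no x-intercept at any integer in the box.
5. Together with the visible shape, these determine p as stated.

3*x^2 + 3*y^2 - 2*z^2 + 1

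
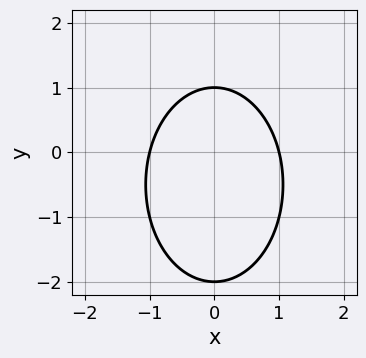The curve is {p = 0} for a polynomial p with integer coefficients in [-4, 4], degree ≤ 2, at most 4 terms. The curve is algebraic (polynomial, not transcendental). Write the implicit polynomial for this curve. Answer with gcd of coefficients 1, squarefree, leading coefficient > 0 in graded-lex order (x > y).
2*x^2 + y^2 + y - 2

1. Degree: the shape is more complex than any degree-1 curve, so deg p = 2.
2. Symmetries: the x ↦ −x reflection is a symmetry, so x appears only in even powers.
3. From the visible intercepts: among the integer gridlines, it crosses the x-axis at x ∈ {-1, 1}; the y-axis gridline crossings are at y ∈ {-2, 1}.
4. The integer polynomial consistent with all of this is the stated p.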